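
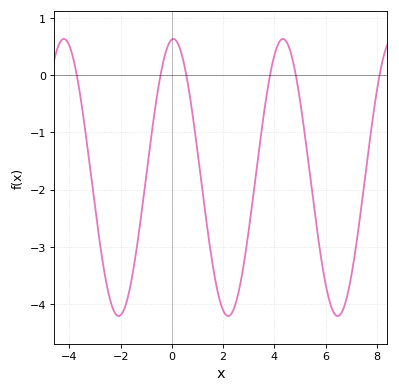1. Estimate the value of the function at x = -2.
-4.19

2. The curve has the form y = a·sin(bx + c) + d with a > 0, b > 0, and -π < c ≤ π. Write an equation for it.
y = 2.42sin(1.47x + 1.48) - 1.79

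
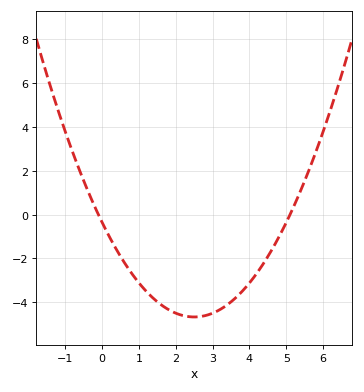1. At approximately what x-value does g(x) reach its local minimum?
2.4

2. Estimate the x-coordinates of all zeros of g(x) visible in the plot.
-0.2, 5.2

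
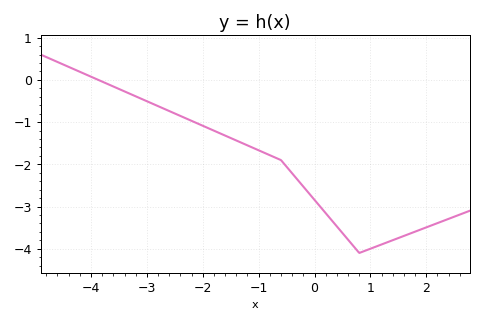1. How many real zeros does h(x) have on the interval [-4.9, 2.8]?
1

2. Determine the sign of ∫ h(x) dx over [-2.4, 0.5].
negative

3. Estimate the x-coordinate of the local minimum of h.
0.8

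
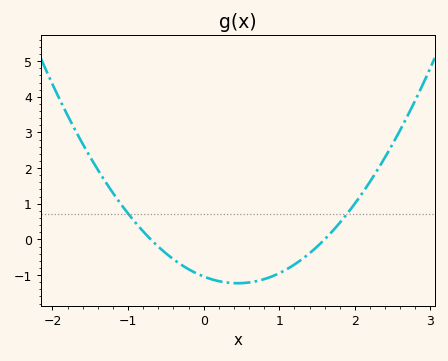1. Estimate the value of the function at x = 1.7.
0.2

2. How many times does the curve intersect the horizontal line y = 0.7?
2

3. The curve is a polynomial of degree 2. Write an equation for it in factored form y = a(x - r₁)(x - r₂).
y = 0.93(x + 0.7)(x - 1.6)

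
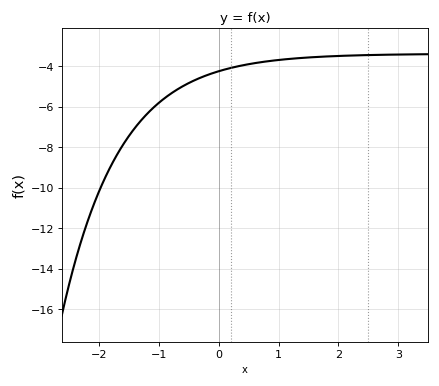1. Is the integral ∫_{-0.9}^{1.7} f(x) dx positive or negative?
negative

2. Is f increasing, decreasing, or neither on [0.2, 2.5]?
increasing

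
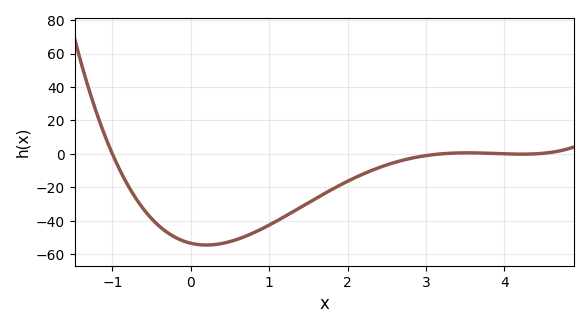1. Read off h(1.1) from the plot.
-40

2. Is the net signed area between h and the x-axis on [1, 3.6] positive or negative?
negative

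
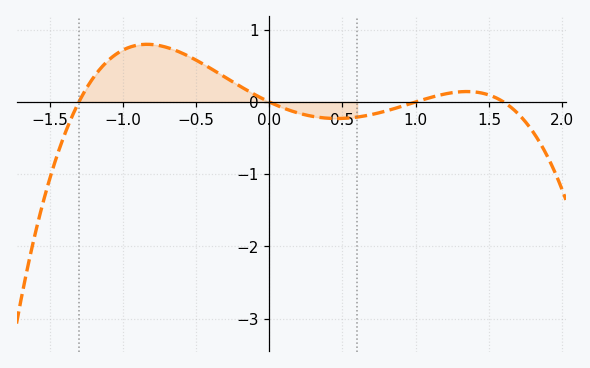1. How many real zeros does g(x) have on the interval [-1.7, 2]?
4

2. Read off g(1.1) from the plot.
0.1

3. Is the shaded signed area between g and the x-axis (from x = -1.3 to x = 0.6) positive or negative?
positive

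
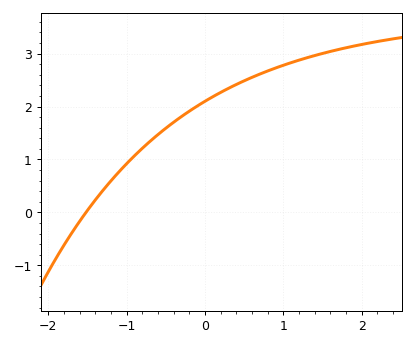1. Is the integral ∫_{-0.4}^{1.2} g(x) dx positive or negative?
positive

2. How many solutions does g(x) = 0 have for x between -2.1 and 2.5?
1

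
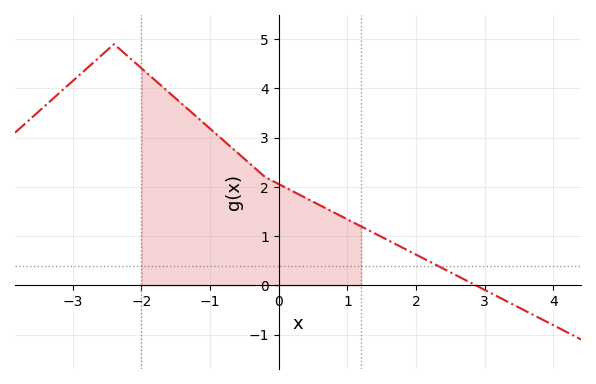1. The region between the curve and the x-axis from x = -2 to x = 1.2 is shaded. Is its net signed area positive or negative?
positive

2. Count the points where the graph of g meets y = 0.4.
1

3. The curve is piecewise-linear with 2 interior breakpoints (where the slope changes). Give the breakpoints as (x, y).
(-2.4, 4.9); (-0.2, 2.2)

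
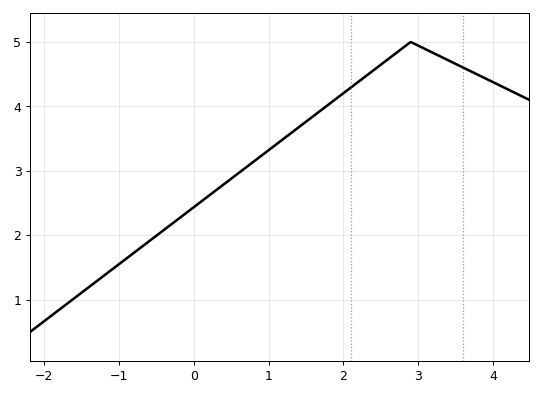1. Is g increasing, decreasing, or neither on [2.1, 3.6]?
neither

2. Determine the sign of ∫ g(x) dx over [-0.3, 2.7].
positive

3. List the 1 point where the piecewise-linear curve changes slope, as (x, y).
(2.9, 5)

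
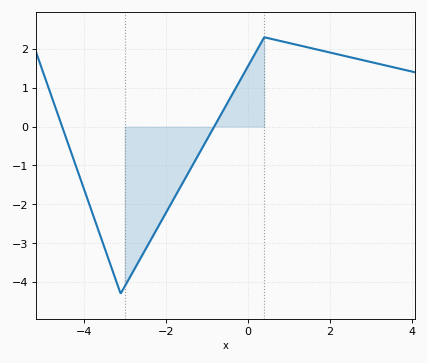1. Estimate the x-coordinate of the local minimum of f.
-3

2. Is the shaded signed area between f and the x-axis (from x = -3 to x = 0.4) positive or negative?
negative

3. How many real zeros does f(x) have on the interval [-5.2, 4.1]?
2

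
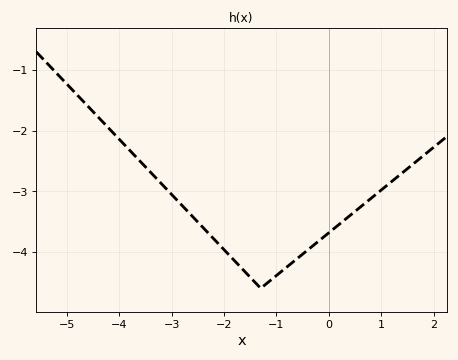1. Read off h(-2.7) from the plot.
-3.3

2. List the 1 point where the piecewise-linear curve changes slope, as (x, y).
(-1.3, -4.6)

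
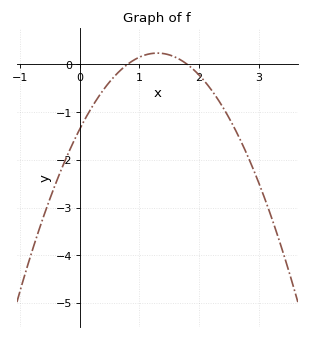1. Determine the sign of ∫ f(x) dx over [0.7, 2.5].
negative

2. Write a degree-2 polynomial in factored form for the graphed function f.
y = -0.94(x - 0.8)(x - 1.8)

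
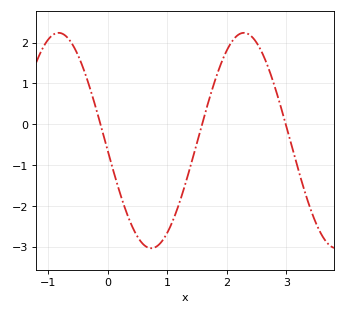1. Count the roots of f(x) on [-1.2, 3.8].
3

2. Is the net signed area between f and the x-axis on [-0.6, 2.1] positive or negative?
negative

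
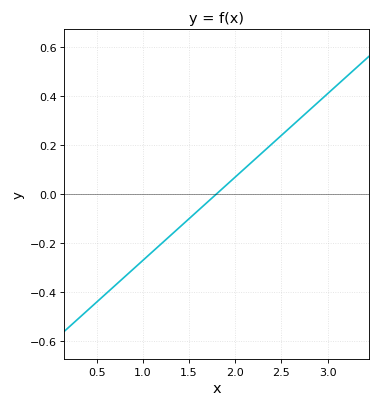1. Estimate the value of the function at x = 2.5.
0.238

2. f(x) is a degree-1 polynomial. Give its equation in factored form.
y = 0.34(x - 1.8)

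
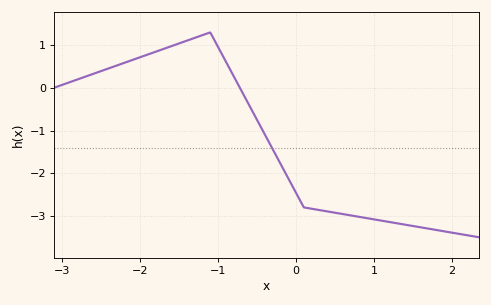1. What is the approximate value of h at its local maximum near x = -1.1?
1.3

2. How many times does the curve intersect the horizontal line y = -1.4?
1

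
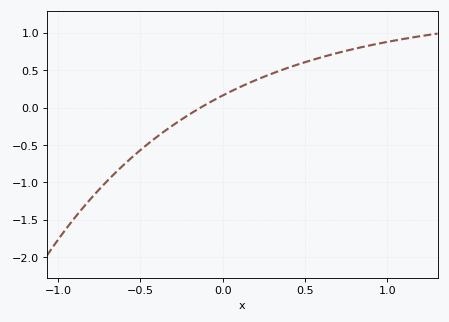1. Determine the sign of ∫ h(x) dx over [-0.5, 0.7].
positive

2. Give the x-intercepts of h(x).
-0.133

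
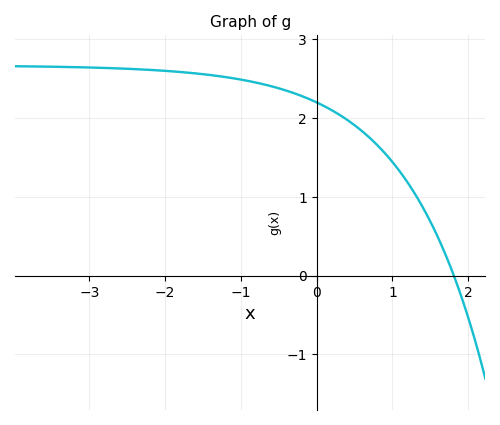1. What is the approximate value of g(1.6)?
0.486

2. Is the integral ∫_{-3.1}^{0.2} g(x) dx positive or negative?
positive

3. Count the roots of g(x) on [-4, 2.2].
1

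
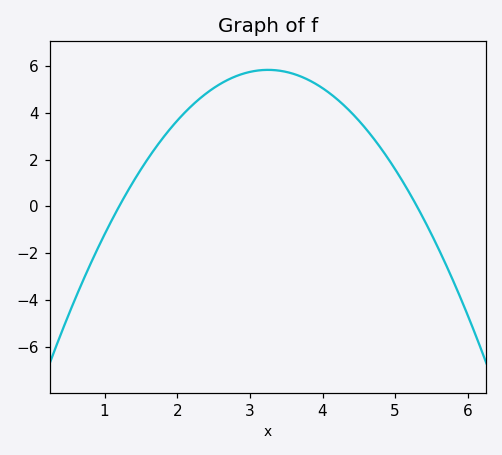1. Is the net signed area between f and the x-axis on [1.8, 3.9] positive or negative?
positive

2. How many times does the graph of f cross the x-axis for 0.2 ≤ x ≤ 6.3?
2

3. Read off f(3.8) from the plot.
5.4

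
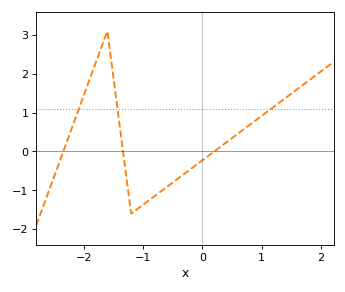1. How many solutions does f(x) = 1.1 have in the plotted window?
3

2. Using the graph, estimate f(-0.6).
-0.914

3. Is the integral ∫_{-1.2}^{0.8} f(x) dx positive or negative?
negative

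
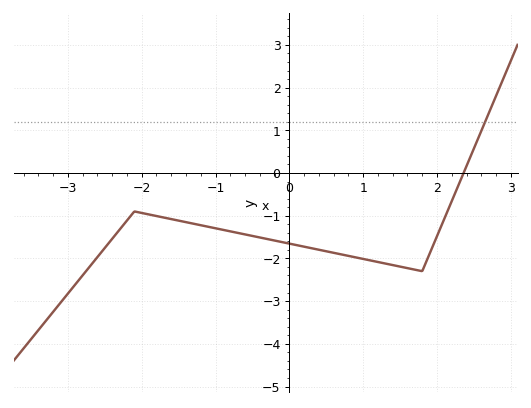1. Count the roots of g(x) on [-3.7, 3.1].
1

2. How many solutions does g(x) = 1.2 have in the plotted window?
1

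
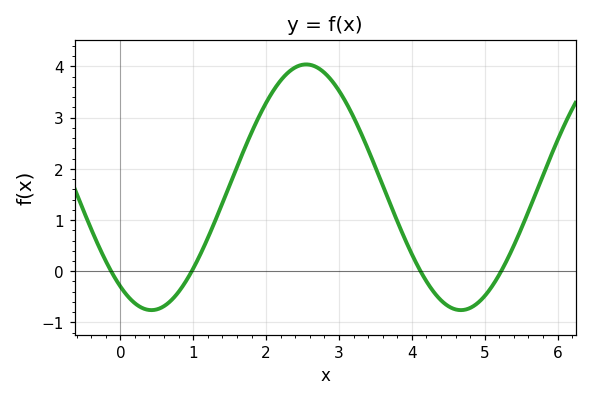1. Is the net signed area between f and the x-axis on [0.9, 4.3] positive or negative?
positive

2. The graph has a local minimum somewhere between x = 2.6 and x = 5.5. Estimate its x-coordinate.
4.7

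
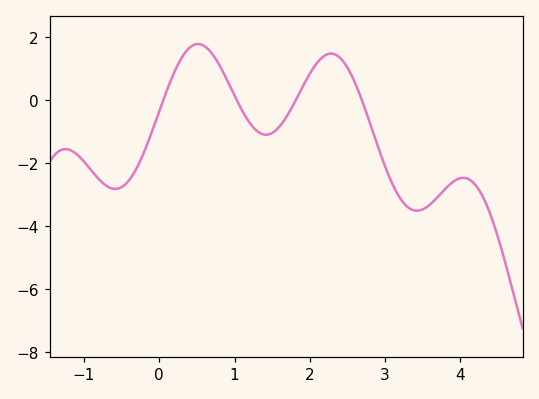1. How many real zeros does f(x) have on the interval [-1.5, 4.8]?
4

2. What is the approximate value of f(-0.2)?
-1.65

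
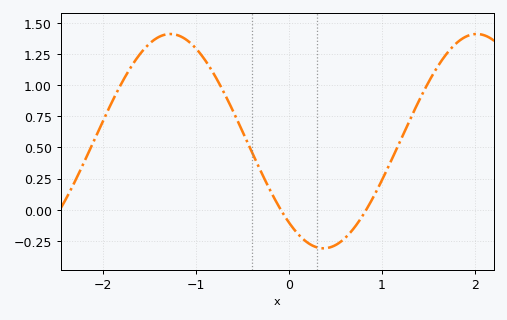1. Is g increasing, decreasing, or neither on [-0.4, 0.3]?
decreasing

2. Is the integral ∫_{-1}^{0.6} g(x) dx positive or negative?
positive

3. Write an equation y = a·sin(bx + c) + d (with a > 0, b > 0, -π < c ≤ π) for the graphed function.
y = 0.86sin(1.9x - 2.3) + 0.55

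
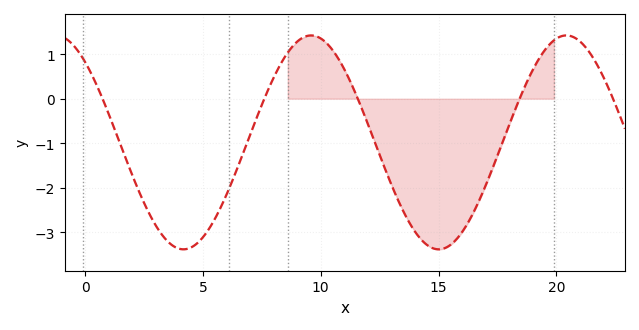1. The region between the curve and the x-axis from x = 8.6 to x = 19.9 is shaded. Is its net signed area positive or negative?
negative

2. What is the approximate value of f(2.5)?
-2.3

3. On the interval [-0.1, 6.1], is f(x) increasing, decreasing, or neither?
neither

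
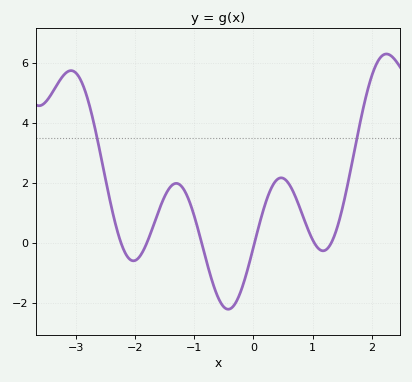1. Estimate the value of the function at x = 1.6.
2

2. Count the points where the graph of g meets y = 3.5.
2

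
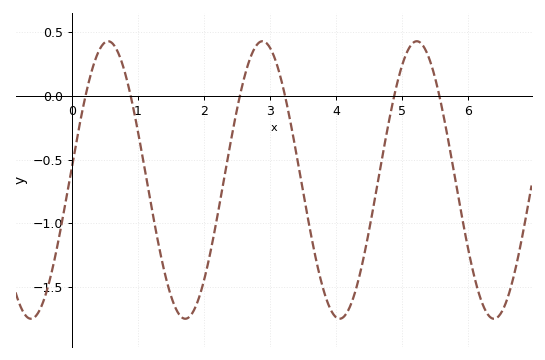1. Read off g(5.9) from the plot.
-0.934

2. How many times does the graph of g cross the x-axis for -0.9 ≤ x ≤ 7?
6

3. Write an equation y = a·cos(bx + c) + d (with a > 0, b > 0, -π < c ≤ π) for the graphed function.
y = 1.09cos(2.69x - 1.48) - 0.66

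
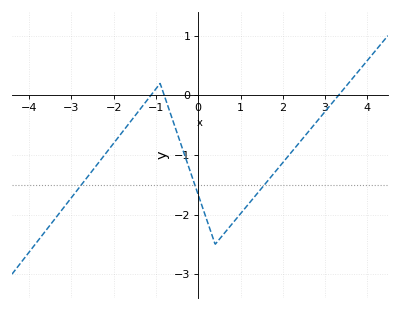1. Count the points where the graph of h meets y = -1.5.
3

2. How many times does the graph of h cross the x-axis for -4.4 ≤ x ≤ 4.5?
3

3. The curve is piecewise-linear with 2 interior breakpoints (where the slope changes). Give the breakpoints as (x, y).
(-0.9, 0.2); (0.4, -2.5)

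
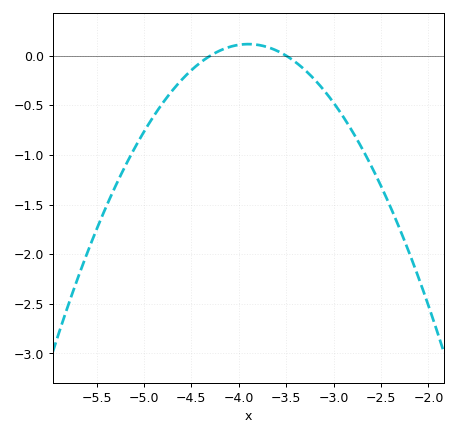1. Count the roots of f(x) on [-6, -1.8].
2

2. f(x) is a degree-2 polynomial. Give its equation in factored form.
y = -0.73(x + 4.3)(x + 3.5)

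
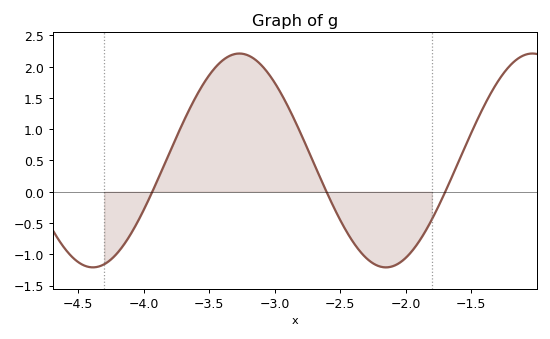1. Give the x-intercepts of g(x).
-3.95, -2.6, -1.7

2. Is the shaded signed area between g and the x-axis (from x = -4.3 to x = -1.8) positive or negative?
positive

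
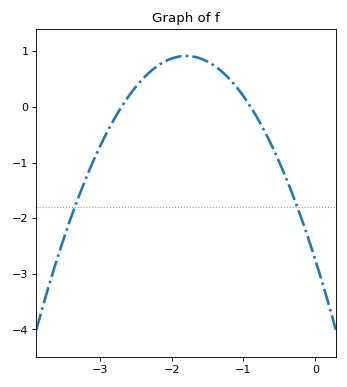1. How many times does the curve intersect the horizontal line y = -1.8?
2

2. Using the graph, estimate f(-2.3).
0.6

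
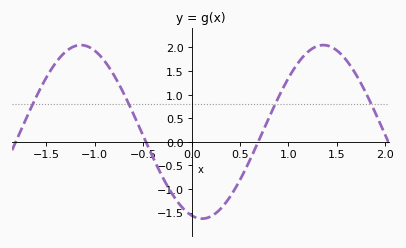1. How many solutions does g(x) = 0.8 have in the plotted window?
4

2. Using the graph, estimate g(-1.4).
1.68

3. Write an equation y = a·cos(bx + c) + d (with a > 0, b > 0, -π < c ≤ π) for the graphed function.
y = 1.84cos(2.51x + 2.87) + 0.21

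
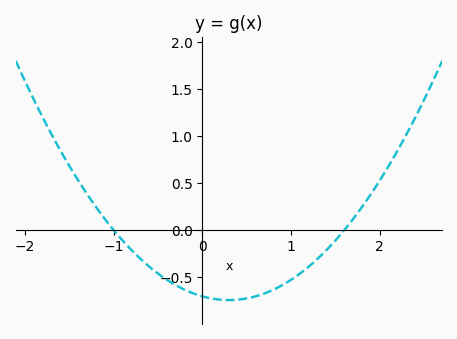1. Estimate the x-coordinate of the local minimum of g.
0.3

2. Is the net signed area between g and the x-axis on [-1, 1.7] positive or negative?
negative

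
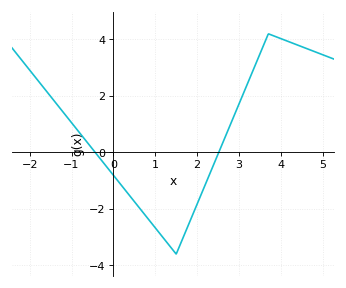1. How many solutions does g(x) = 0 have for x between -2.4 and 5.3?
2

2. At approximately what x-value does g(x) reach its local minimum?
1.5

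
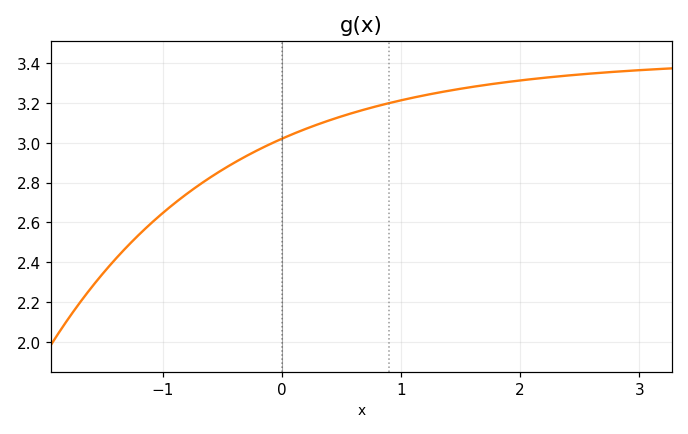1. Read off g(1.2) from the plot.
3.24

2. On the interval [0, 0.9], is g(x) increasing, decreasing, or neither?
increasing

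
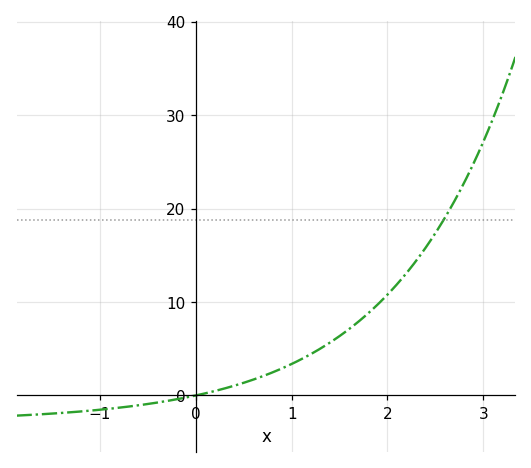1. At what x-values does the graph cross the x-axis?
0.005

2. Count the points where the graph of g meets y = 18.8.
1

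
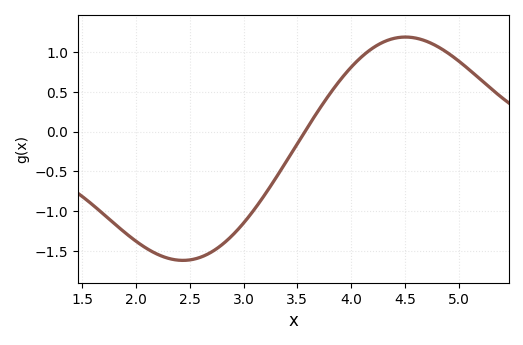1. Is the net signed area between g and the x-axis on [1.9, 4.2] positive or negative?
negative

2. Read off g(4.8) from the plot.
1.05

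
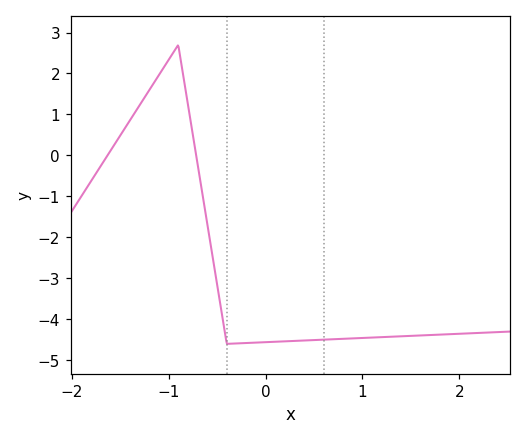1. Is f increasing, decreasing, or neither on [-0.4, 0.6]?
increasing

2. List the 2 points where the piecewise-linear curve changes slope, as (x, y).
(-0.9, 2.7); (-0.4, -4.6)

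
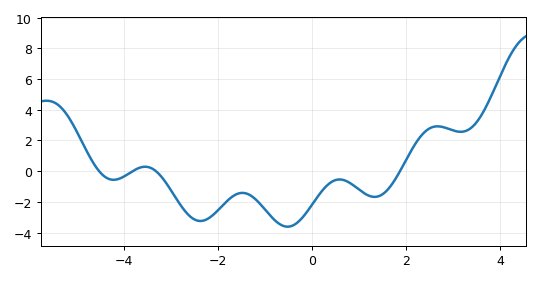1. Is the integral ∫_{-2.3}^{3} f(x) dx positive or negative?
negative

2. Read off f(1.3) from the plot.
-1.6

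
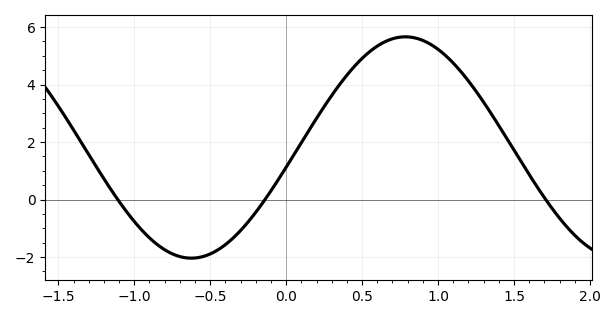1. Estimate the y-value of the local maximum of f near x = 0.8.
5.66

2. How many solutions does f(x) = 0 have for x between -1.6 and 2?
3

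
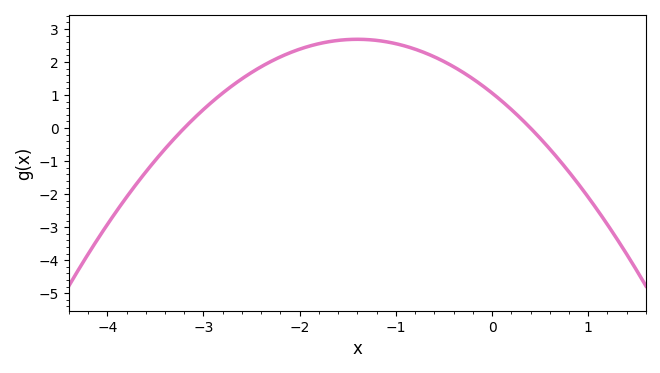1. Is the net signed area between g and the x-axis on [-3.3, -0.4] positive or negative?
positive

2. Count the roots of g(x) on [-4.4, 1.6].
2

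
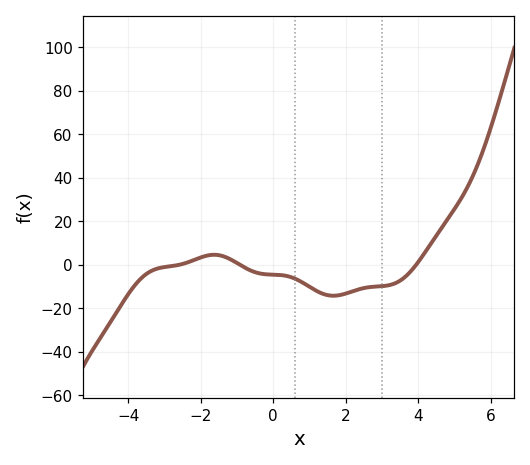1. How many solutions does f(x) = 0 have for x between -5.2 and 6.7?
3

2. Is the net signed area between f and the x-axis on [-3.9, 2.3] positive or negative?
negative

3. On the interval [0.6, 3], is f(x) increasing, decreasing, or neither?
neither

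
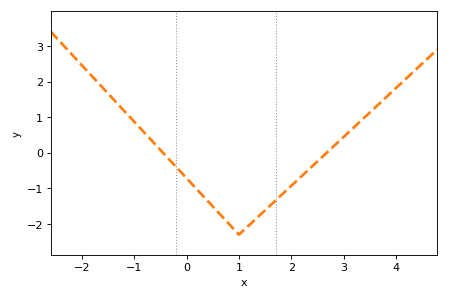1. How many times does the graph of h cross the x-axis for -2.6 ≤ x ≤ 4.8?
2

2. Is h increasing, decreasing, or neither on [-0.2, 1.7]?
neither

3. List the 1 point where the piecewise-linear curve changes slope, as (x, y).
(1, -2.3)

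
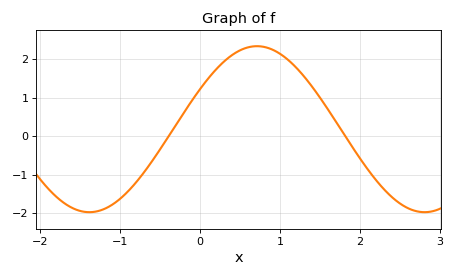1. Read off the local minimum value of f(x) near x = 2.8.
-2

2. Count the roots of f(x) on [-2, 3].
2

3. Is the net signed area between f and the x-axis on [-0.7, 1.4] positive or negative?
positive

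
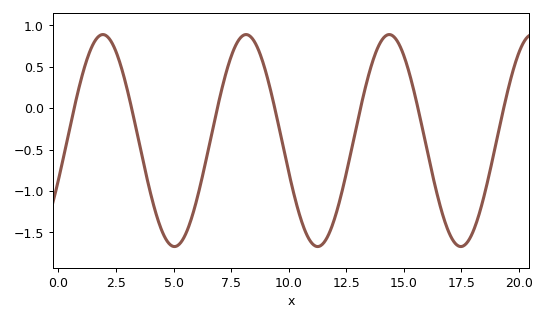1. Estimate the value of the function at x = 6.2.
-0.9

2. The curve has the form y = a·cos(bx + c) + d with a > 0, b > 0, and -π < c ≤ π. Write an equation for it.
y = 1.28cos(1x - 1.9) - 0.39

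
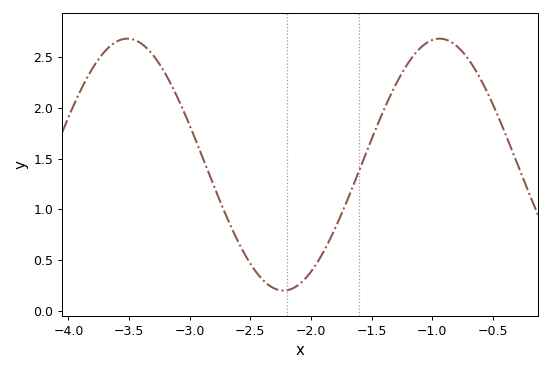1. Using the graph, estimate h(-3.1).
2.1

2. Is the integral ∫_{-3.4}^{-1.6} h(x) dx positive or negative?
positive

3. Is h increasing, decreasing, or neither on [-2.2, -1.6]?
increasing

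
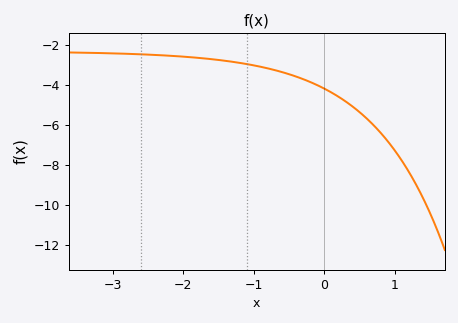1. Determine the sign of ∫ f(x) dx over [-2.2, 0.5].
negative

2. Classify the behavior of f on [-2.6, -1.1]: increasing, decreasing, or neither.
decreasing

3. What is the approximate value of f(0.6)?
-5.6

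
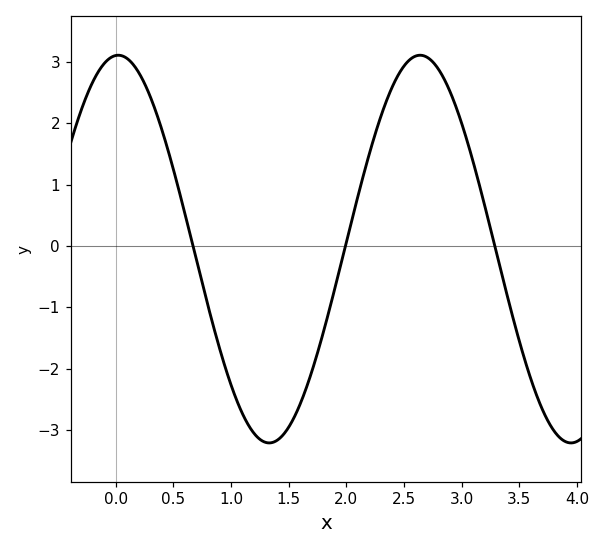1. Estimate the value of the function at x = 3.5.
-1.55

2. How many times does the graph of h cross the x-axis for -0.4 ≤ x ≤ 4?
3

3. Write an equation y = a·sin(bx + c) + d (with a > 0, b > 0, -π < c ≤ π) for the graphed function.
y = 3.16sin(2.4x + 1.52) - 0.05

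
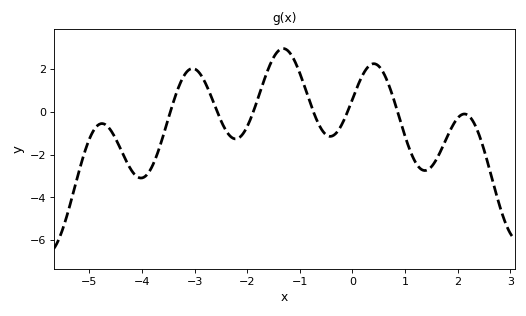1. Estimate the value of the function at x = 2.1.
-0.2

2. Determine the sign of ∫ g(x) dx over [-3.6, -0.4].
positive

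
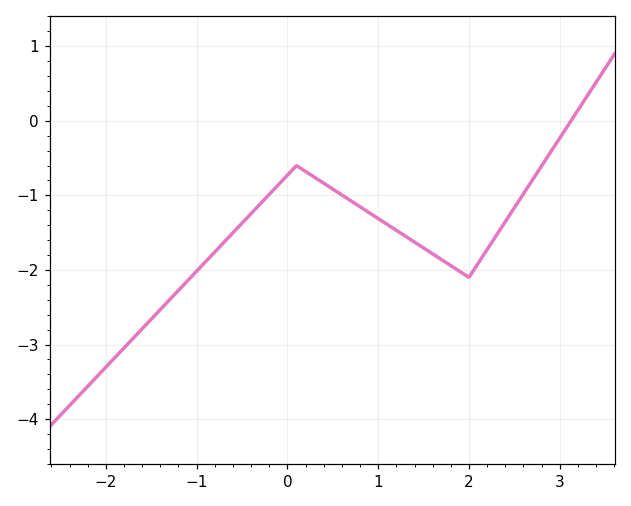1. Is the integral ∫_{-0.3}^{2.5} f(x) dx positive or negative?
negative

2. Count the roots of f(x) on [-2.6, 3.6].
1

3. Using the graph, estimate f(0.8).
-1.15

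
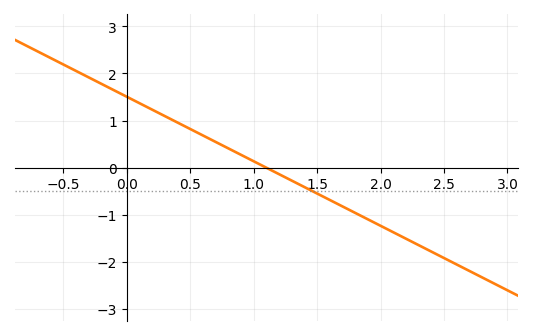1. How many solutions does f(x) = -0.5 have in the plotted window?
1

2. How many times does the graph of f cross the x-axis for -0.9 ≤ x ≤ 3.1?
1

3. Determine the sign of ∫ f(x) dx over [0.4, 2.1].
negative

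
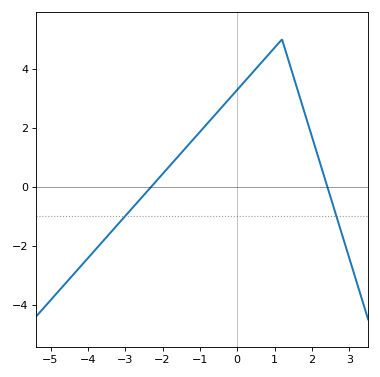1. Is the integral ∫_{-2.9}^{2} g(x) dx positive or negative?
positive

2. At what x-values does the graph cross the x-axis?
-2.4, 2.4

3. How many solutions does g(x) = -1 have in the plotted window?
2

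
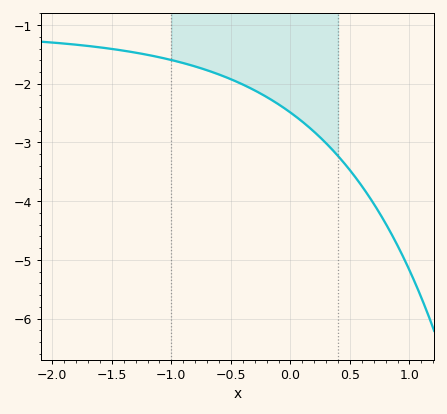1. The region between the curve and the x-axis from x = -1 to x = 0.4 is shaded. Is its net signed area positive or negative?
negative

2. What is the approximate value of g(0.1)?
-2.6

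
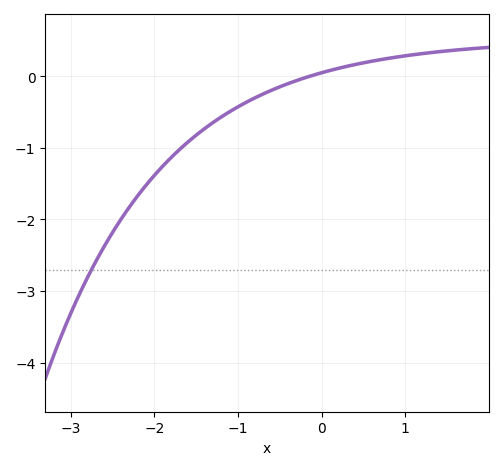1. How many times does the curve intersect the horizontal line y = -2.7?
1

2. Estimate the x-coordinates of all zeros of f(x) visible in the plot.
-0.1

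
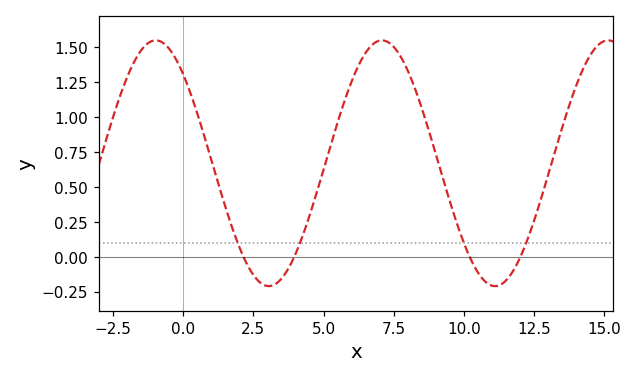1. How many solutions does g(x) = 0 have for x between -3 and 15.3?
4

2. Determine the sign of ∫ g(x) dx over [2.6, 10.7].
positive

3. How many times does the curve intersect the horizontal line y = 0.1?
4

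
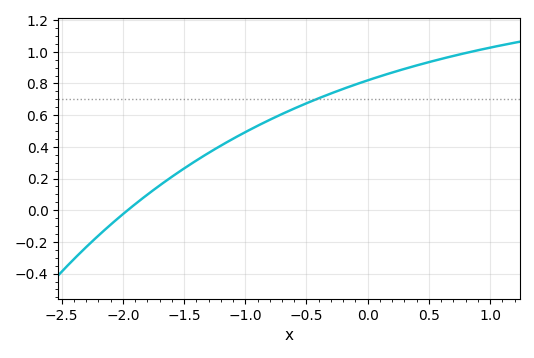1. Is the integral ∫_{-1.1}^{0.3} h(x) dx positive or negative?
positive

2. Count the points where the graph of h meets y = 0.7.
1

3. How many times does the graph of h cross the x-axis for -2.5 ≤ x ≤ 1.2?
1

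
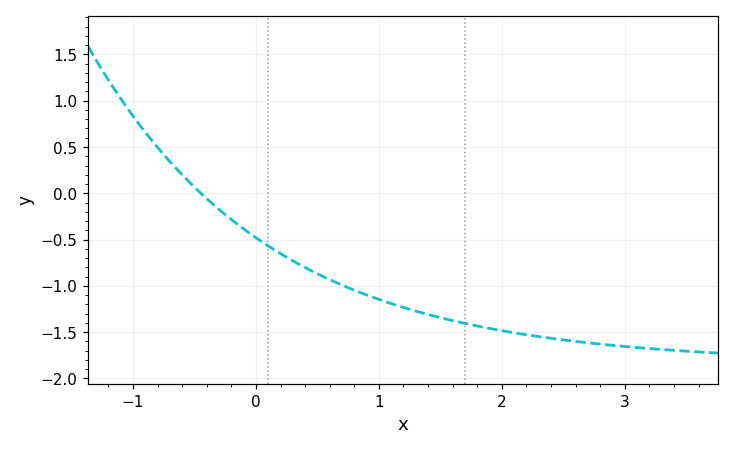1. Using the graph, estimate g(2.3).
-1.55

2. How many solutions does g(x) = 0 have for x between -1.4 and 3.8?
1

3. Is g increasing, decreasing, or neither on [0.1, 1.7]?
decreasing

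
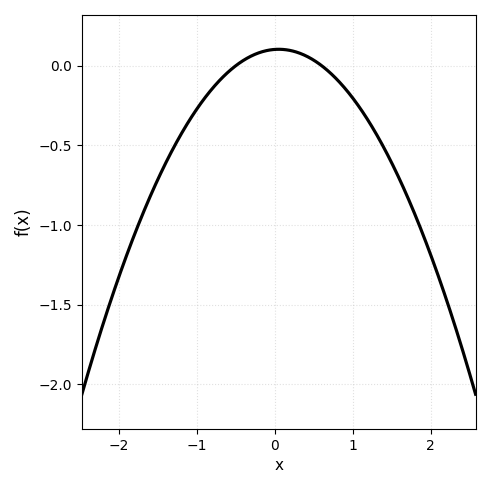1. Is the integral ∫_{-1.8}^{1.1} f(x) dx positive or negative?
negative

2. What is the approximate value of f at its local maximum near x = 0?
0.103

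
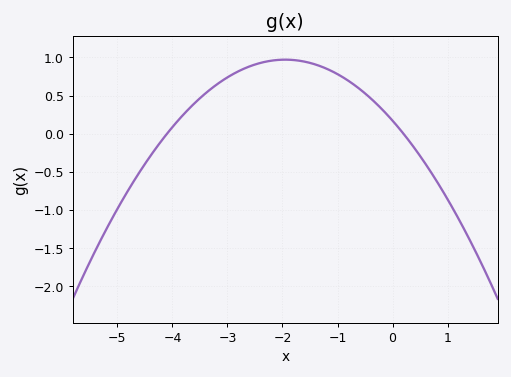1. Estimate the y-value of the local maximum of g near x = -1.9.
0.95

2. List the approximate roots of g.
-4, 0.2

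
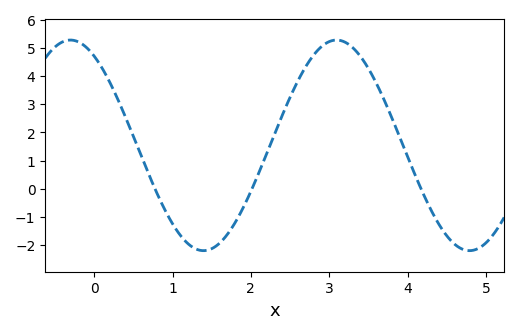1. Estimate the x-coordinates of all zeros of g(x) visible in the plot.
0.8, 2, 4.2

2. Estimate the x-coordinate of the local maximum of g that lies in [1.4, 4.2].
3.1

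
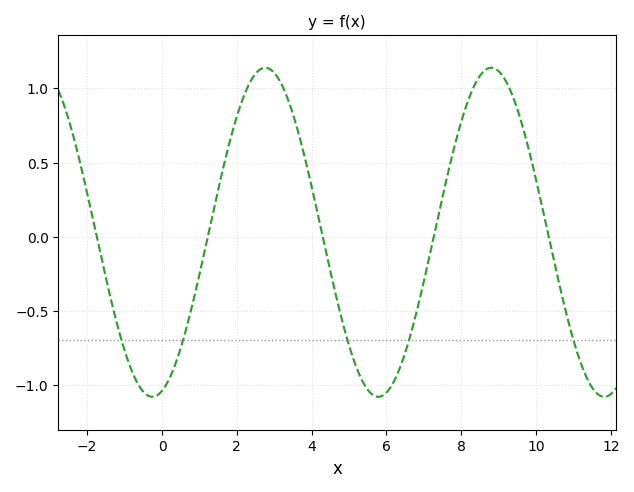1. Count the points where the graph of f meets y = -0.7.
5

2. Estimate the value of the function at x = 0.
-1.04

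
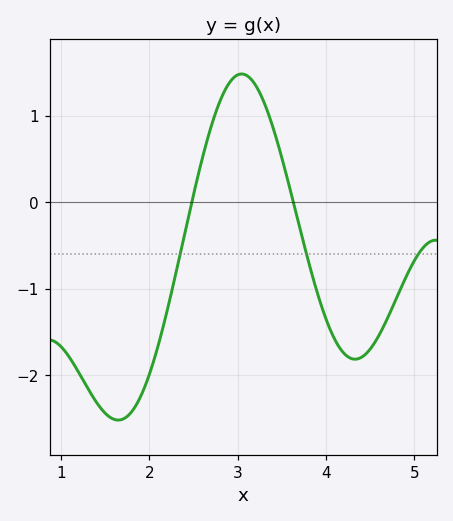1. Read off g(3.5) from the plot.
0.5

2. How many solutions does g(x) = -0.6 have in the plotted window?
3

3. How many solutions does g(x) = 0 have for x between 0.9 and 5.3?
2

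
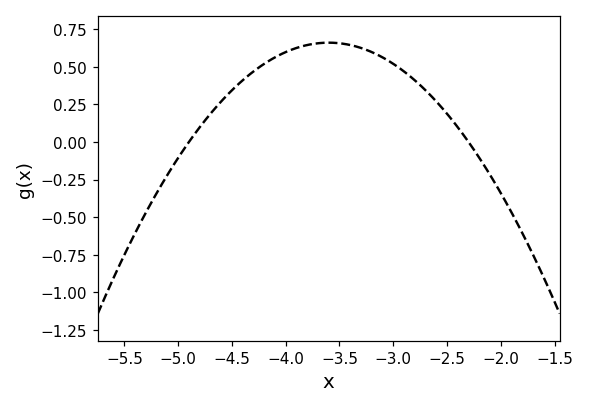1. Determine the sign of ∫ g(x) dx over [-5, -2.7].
positive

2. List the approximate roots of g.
-4.9, -2.3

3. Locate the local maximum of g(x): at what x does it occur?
-3.6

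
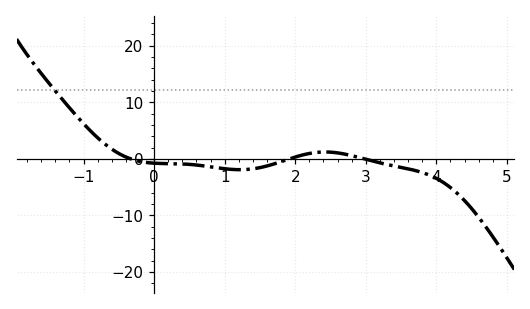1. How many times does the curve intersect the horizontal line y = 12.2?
1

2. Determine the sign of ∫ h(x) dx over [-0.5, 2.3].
negative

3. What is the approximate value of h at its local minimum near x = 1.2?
-1.92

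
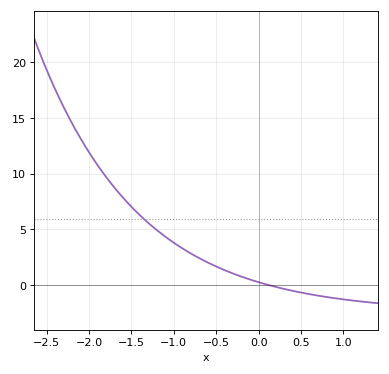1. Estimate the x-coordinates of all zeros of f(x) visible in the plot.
0.1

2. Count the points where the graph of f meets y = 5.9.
1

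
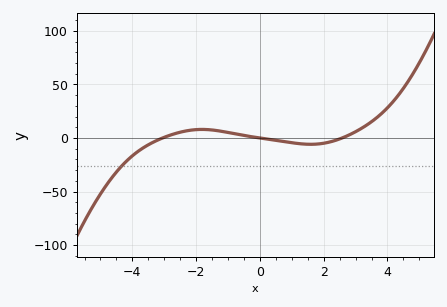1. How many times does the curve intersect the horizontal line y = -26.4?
1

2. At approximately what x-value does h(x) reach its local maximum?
-1.8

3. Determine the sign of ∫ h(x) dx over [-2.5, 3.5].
positive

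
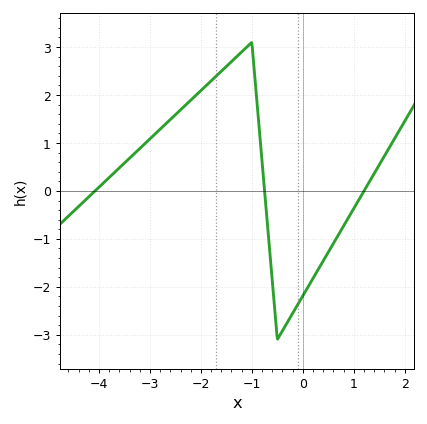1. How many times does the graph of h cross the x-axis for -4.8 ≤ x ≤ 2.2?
3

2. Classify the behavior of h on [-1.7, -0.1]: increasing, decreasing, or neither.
neither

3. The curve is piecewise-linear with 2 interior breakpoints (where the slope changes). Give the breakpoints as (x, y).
(-1, 3.1); (-0.5, -3.1)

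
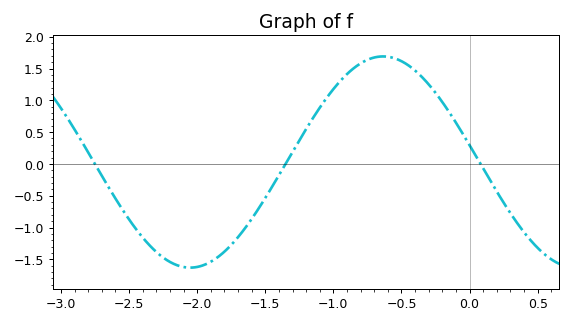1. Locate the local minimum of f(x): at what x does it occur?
-2.05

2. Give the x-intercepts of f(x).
-2.75, -1.35, 0.1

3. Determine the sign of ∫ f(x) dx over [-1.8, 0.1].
positive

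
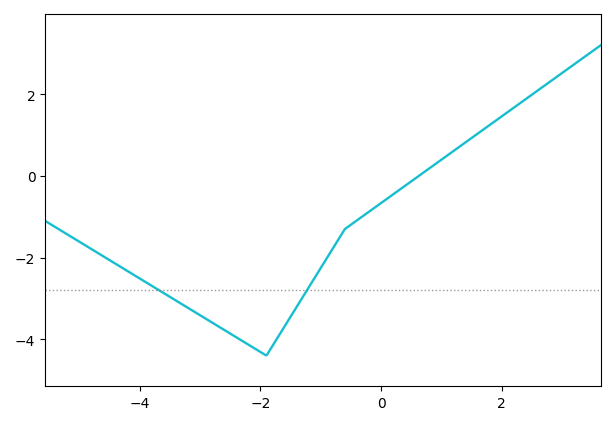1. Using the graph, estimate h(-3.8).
-2.6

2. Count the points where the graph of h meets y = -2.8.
2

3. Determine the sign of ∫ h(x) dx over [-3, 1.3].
negative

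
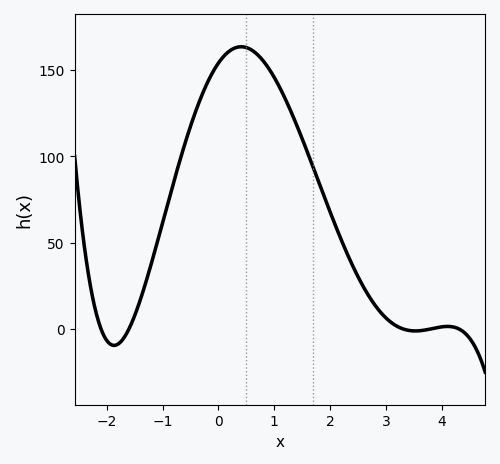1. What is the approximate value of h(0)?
155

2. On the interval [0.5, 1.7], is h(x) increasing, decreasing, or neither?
decreasing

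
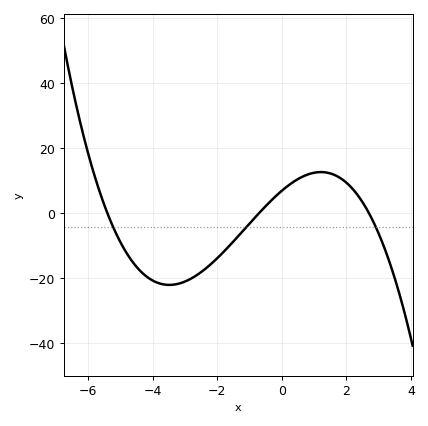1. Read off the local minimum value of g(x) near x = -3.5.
-22.1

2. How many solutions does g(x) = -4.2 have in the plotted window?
3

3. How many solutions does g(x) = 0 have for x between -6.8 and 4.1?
3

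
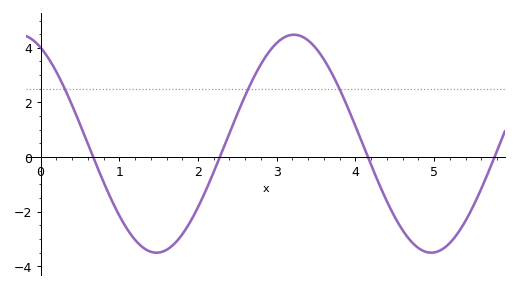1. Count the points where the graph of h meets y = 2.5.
3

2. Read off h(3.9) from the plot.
1.8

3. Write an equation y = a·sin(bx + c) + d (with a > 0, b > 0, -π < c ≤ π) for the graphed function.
y = 3.99sin(1.8x + 2.1) + 0.49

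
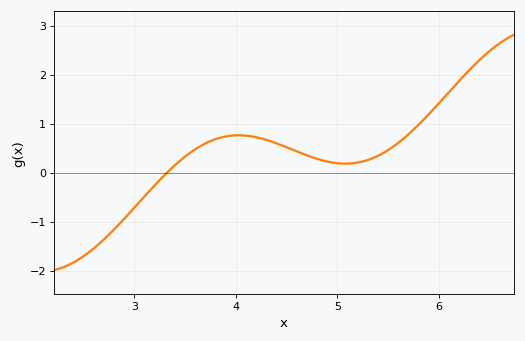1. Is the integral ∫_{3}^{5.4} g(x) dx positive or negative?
positive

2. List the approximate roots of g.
3.3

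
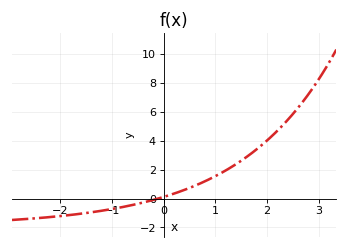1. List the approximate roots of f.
-0.1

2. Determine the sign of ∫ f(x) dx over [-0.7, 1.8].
positive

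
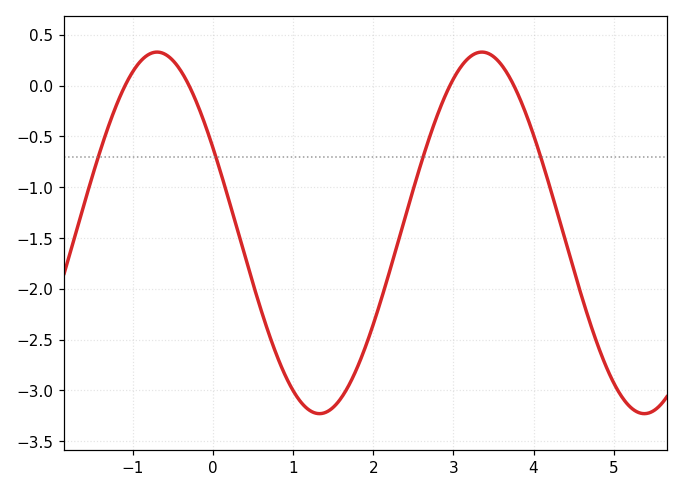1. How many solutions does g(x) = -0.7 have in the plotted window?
4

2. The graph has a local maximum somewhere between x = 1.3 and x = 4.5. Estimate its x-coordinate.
3.4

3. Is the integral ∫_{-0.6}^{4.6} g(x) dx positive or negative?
negative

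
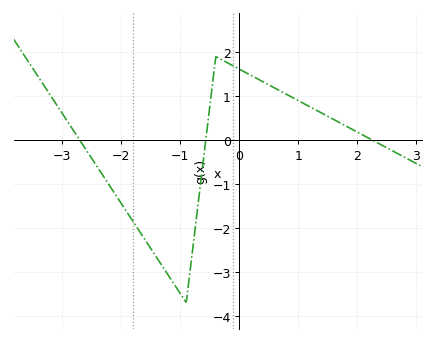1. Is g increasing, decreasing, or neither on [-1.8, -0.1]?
neither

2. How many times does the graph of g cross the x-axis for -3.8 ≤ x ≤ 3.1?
3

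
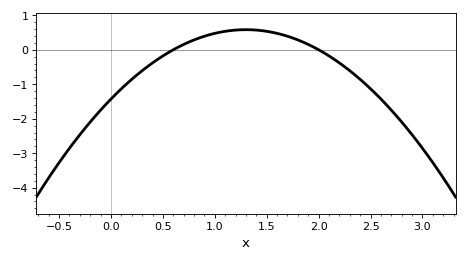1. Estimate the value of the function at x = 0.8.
0.3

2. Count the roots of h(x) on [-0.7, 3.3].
2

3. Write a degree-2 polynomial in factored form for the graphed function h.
y = -1.19(x - 0.6)(x - 2)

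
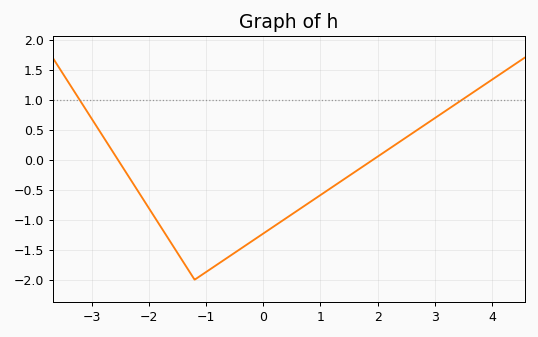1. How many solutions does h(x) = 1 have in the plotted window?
2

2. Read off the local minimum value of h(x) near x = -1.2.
-2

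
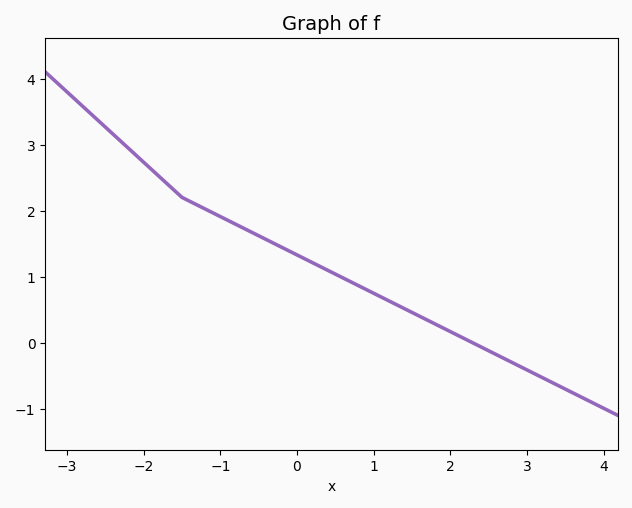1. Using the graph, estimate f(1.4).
0.517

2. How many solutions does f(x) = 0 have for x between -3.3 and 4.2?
1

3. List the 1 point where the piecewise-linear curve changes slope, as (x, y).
(-1.5, 2.2)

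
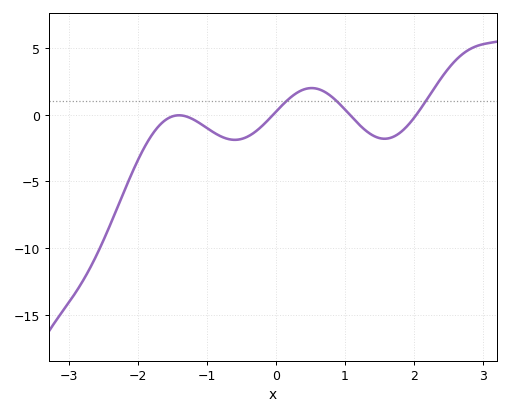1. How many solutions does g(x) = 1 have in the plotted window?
3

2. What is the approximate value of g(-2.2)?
-5.76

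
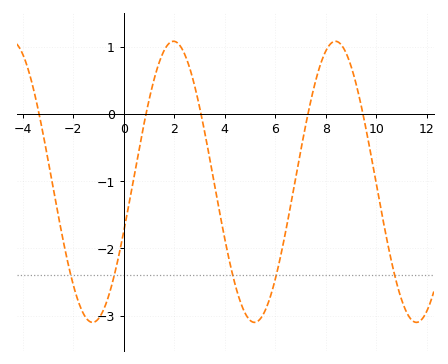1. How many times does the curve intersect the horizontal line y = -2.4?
5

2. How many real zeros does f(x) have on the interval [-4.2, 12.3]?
5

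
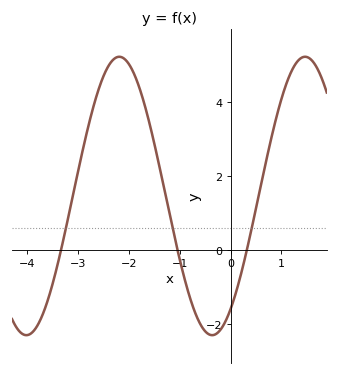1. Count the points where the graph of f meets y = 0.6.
3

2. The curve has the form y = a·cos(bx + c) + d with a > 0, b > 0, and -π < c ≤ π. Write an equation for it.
y = 3.76cos(1.72x - 2.52) + 1.46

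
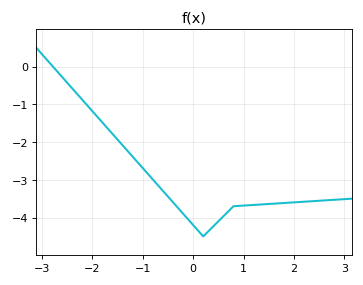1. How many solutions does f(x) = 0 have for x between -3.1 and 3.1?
1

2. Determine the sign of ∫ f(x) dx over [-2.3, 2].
negative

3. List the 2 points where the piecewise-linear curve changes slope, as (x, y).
(0.2, -4.5); (0.8, -3.7)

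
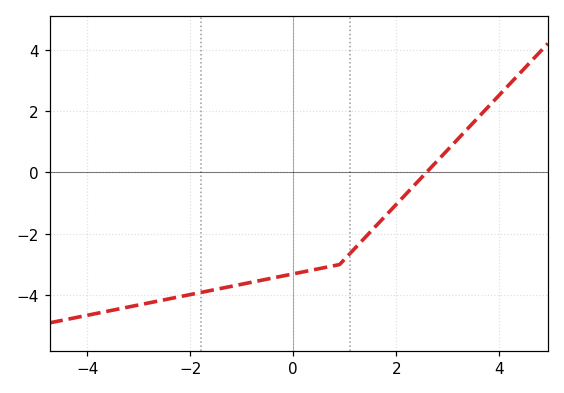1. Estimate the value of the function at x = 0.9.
-3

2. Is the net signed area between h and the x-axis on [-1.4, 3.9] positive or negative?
negative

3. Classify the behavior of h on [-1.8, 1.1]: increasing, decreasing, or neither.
increasing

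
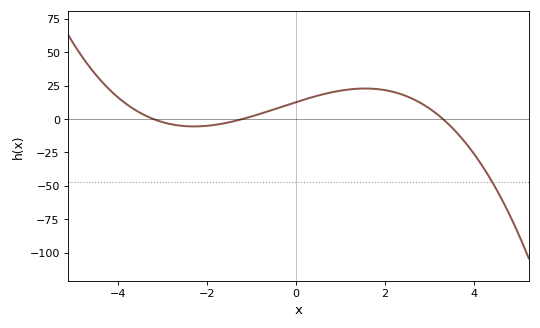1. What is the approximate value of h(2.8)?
12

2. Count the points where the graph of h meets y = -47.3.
1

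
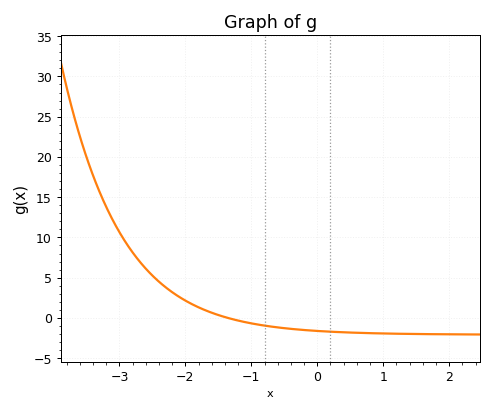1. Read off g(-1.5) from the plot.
0.5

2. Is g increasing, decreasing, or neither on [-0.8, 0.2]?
decreasing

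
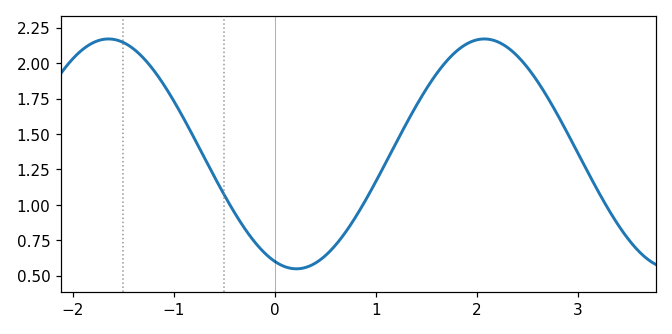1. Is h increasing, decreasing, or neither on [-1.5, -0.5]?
decreasing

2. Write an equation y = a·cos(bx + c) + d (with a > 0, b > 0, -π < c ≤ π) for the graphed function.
y = 0.81cos(1.7x + 2.8) + 1.36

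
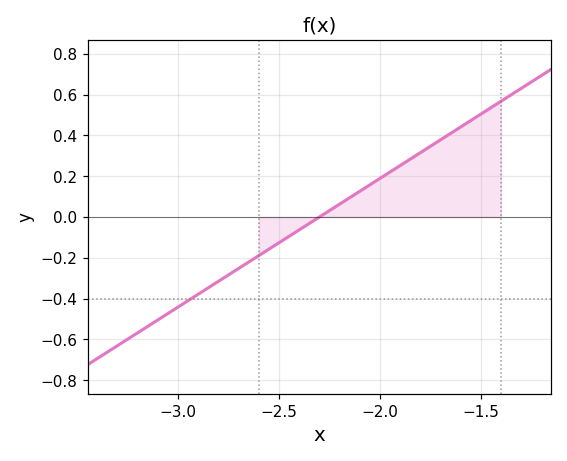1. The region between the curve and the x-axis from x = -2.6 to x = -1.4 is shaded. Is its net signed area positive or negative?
positive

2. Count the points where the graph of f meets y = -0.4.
1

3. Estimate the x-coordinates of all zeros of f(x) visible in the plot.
-2.3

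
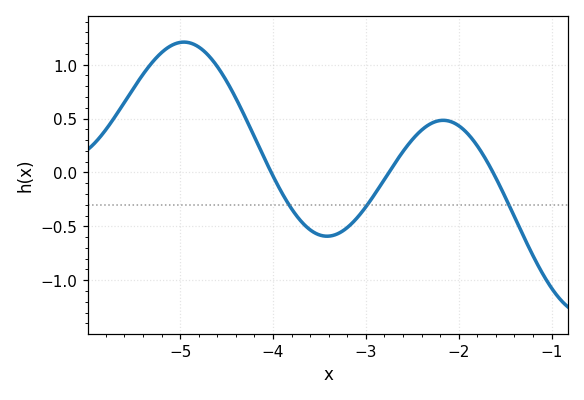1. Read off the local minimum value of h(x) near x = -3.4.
-0.6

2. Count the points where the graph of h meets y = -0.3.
3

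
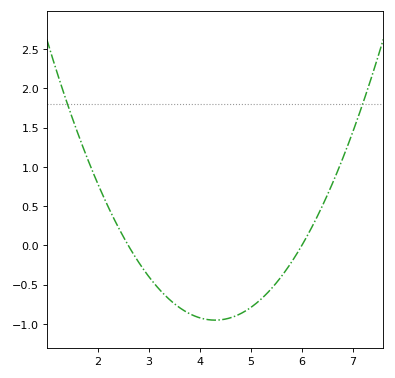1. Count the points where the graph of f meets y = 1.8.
2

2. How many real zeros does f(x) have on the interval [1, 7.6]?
2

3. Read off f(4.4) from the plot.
-0.95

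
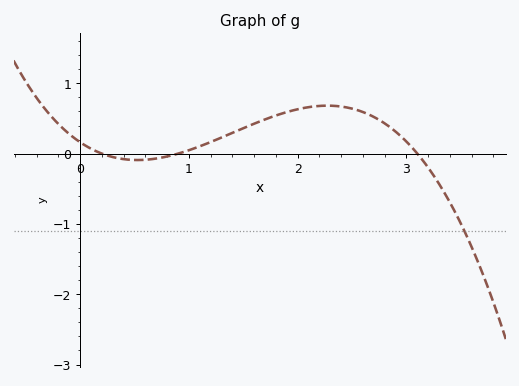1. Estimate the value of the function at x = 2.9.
0.313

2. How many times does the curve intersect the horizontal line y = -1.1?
1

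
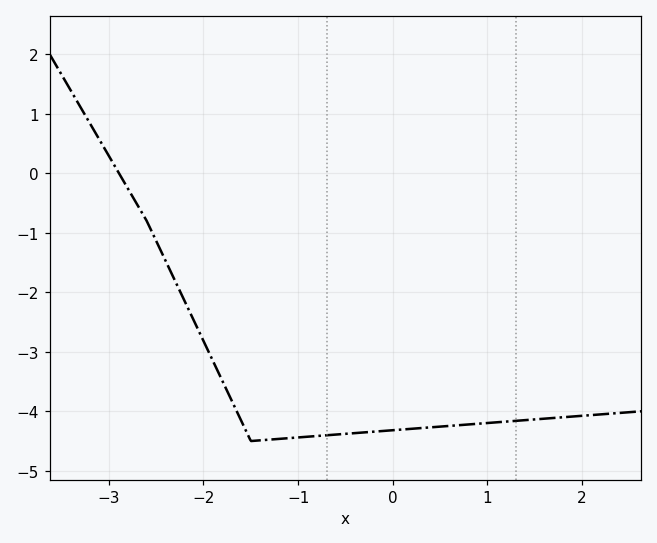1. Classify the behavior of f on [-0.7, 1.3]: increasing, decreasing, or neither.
increasing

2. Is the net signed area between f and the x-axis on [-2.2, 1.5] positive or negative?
negative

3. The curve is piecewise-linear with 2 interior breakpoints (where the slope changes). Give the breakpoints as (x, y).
(-2.6, -0.8); (-1.5, -4.5)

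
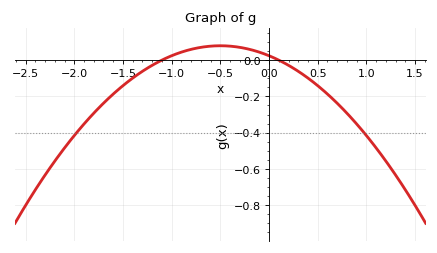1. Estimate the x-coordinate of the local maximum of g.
-0.5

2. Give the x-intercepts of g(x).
-1.1, 0.1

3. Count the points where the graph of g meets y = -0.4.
2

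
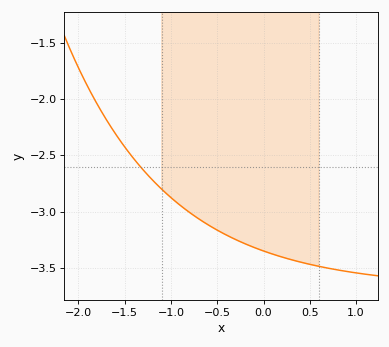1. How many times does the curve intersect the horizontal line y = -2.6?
1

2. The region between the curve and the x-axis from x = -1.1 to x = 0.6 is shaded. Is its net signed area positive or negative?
negative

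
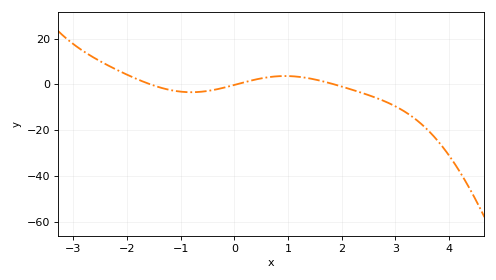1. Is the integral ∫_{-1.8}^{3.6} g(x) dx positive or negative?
negative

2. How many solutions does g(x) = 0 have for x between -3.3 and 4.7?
3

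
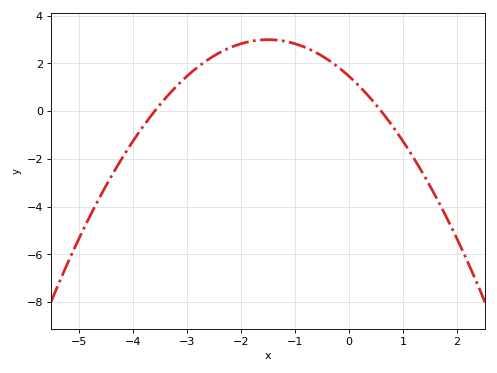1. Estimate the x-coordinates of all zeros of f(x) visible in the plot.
-3.6, 0.6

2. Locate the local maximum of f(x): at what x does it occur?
-1.6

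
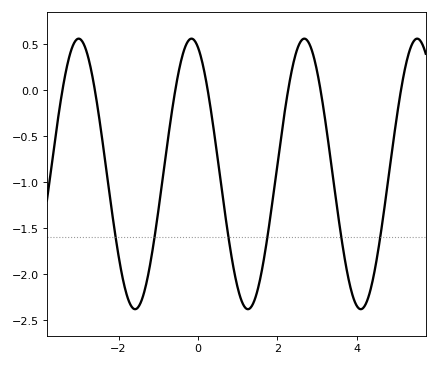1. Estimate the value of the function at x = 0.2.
0.1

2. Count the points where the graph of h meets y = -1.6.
6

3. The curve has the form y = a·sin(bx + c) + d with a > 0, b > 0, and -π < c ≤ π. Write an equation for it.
y = 1.47sin(2.2x + 1.9) - 0.91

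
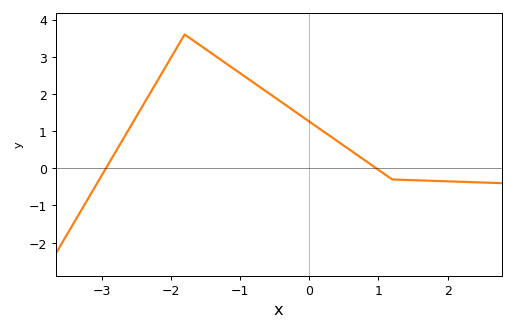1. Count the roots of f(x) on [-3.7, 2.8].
2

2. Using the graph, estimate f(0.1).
1.13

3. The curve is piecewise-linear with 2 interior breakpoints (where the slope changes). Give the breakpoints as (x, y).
(-1.8, 3.6); (1.2, -0.3)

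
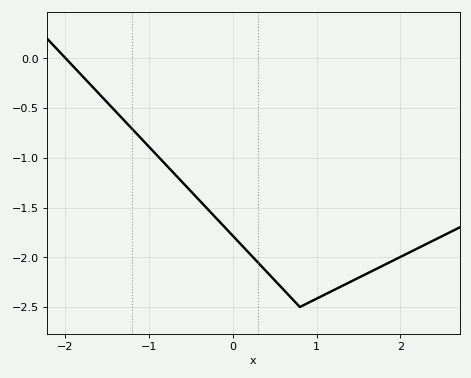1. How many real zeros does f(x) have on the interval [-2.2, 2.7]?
1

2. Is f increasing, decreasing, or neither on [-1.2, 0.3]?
decreasing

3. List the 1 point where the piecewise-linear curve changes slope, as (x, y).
(0.8, -2.5)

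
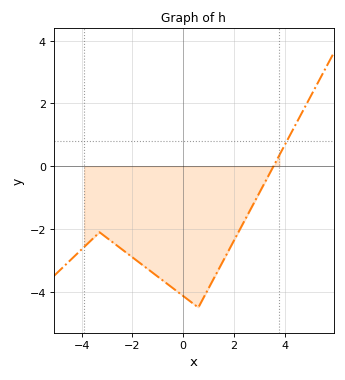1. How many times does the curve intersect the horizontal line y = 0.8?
1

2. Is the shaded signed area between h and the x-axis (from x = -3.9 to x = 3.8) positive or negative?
negative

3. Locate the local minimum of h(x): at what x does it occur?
0.6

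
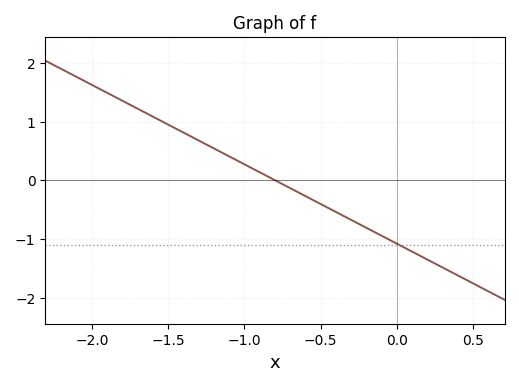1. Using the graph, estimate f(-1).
0.27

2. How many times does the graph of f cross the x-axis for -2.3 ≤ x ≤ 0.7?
1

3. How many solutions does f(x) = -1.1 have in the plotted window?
1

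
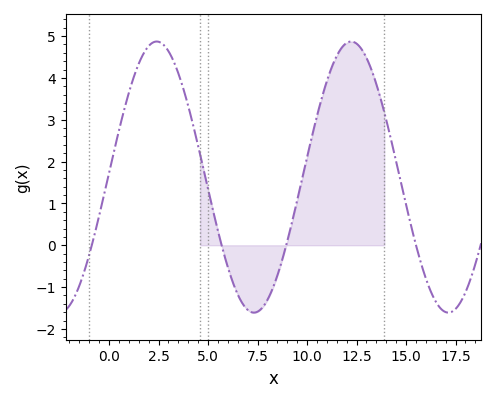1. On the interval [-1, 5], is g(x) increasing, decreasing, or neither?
neither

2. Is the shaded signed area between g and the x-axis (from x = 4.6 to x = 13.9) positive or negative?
positive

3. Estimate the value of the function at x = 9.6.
1.28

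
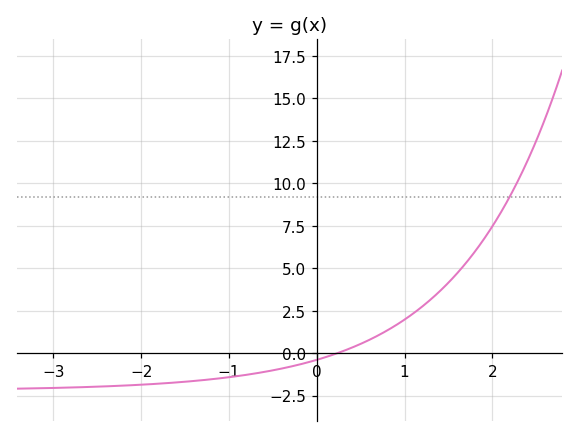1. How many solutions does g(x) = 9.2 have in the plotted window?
1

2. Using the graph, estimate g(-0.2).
-0.5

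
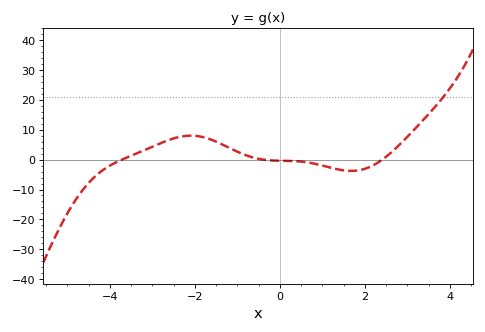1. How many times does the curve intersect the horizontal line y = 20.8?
1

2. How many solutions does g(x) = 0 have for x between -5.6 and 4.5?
3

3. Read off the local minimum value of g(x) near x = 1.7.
-3.78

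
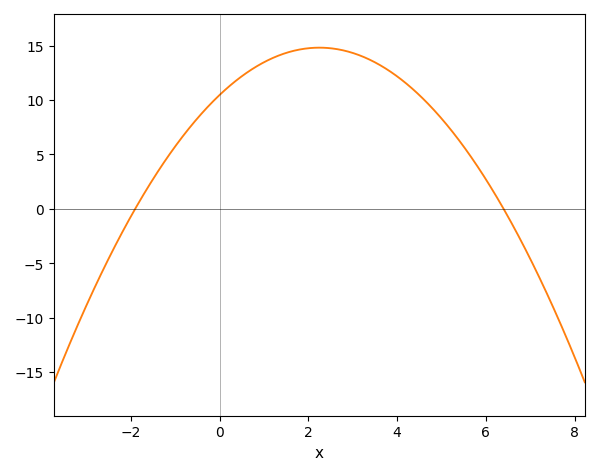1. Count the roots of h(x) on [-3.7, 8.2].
2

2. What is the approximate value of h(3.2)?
14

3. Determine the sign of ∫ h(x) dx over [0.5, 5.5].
positive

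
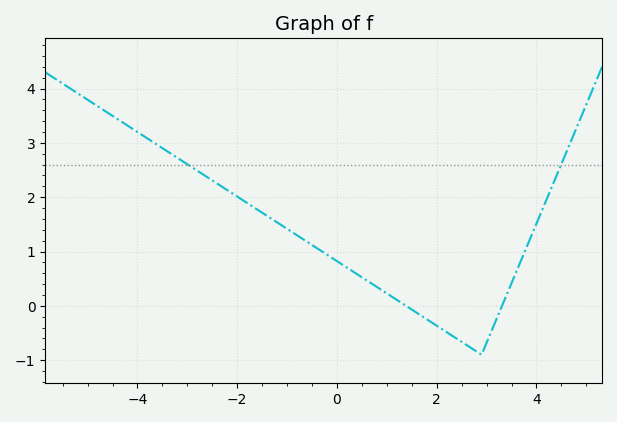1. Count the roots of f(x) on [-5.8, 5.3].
2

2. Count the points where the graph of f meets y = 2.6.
2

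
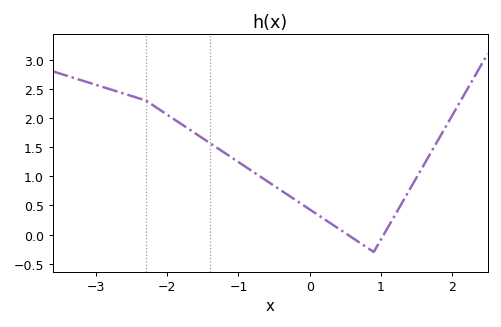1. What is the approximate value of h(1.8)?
1.6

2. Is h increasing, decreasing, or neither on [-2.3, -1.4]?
decreasing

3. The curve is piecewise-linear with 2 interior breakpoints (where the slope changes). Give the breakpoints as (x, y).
(-2.3, 2.3); (0.9, -0.3)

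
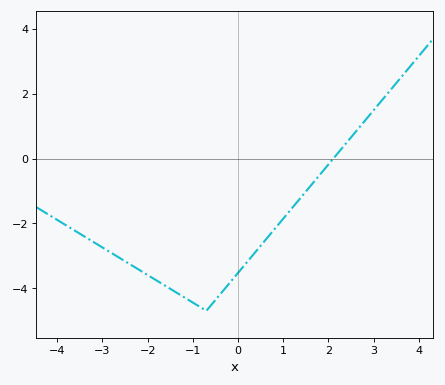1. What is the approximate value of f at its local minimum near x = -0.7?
-4.7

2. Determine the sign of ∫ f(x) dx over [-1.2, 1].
negative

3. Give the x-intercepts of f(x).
2.11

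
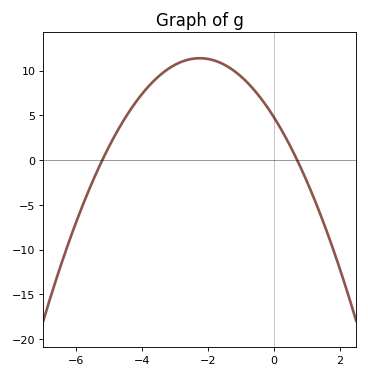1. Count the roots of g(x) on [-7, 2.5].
2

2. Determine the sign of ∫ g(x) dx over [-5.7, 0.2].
positive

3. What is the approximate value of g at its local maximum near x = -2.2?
11.4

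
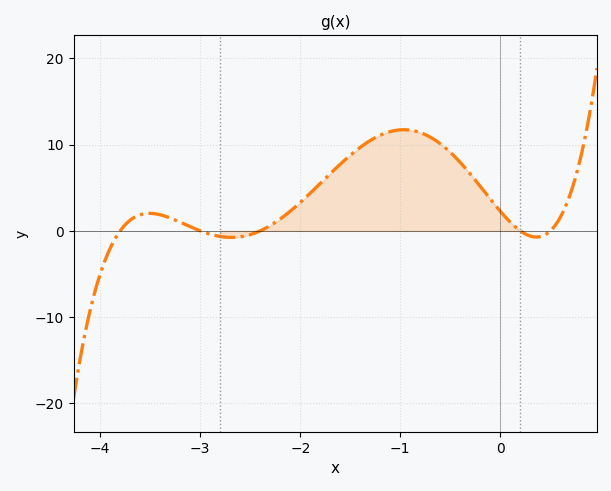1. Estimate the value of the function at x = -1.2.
11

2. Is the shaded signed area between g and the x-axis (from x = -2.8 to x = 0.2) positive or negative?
positive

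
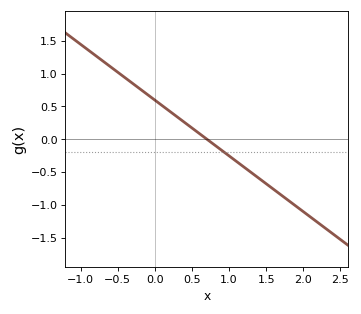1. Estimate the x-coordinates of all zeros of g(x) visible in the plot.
0.7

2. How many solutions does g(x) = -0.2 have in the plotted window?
1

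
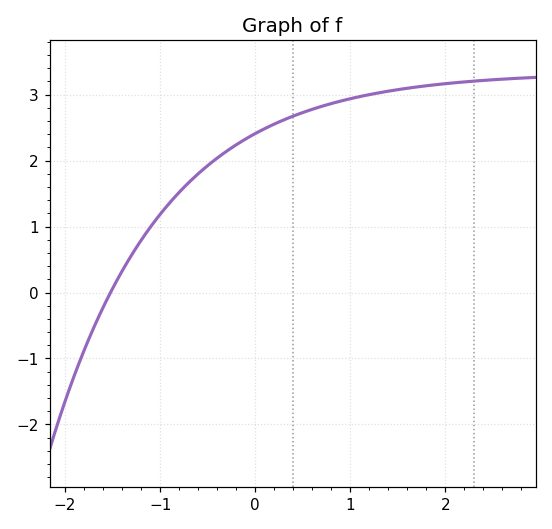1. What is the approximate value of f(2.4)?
3.2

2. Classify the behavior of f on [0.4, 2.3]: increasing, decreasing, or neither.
increasing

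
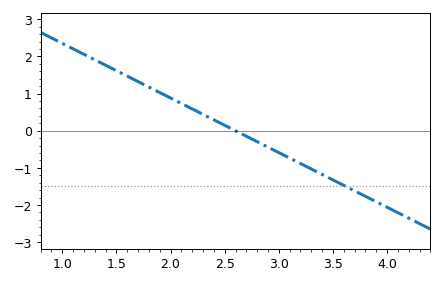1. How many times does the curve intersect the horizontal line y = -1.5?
1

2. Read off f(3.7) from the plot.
-1.62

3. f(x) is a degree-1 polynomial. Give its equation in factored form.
y = -1.47(x - 2.6)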